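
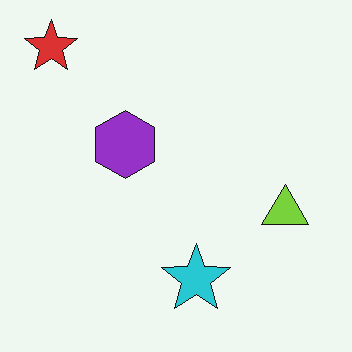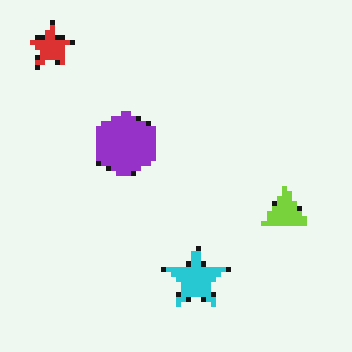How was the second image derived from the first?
The second image is the first lightly pixelated (a mild mosaic effect).

Shapes are reduced to large square blocks; fine edges and outlines are lost — a downscale-then-upscale (mosaic) effect.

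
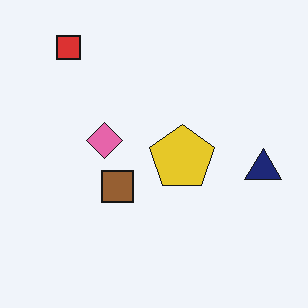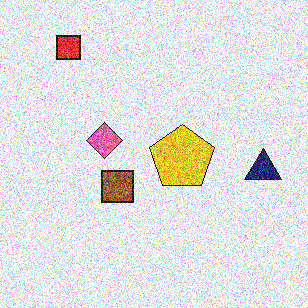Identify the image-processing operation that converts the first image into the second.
The image was degraded with a thick layer of grain.

Random speckle covers the whole image, including the flat background.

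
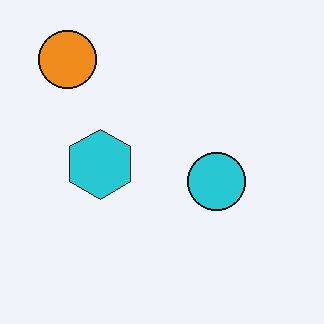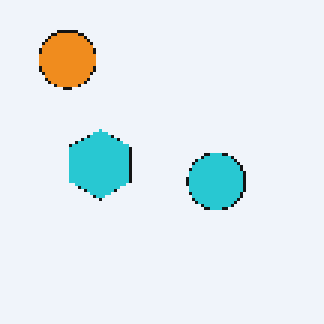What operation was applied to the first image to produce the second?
The second image is the first mildly pixelated.

Shapes are reduced to large square blocks; fine edges and outlines are lost — a downscale-then-upscale (mosaic) effect.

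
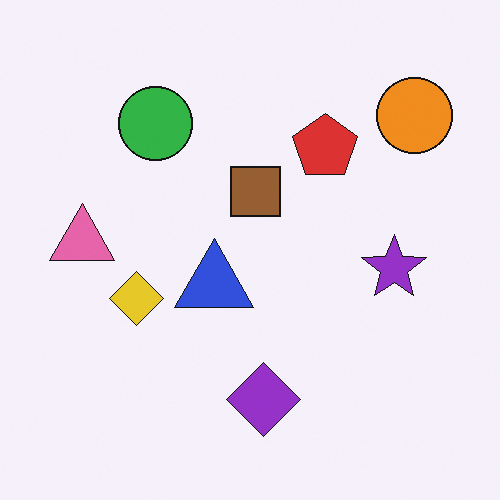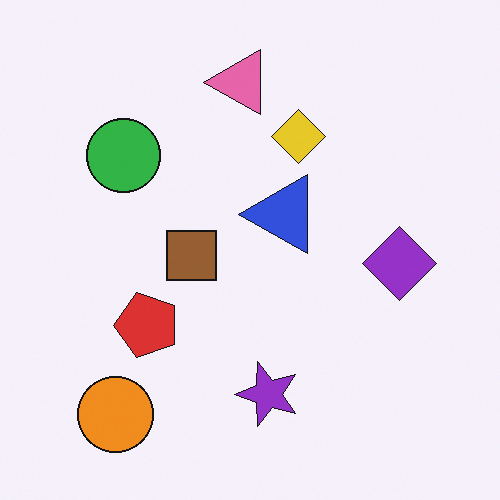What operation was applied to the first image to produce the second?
Transposed (reflected across the top-left ↔ bottom-right diagonal).

Shapes have swapped their row and column positions — what was in the top-right is now in the bottom-left — a diagonal reflection.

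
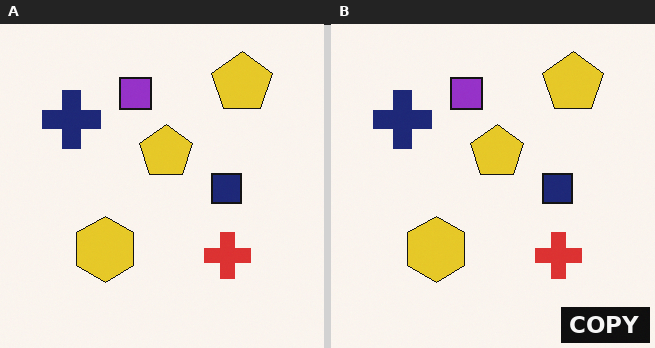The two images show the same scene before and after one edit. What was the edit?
The transformation is: watermarked with the text "COPY" in the lower-right corner.

A dark label reading "COPY" appears in the lower-right corner.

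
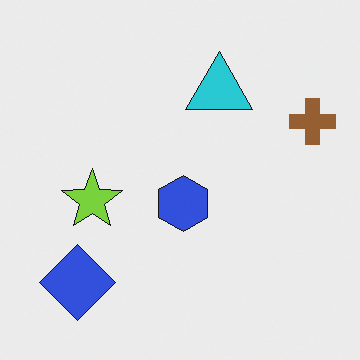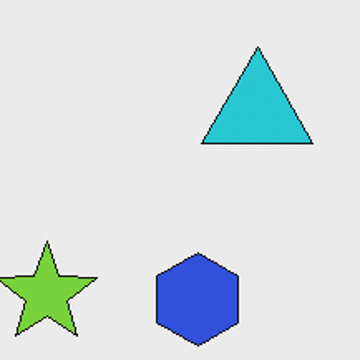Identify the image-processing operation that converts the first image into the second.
The second image is the first cropped tightly and scaled back up.

The visible shapes are larger and the field of view is narrower; shapes near the original edges may be partly or wholly outside the frame — a crop-and-rescale.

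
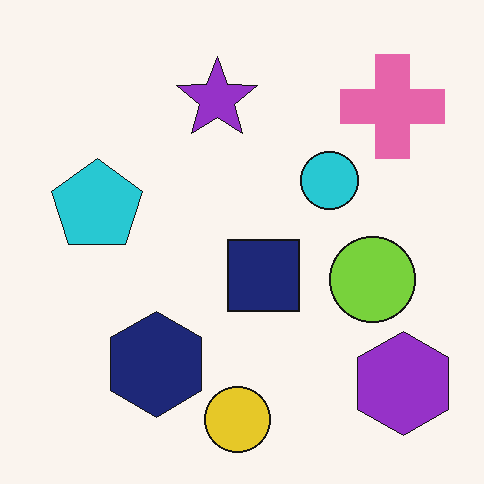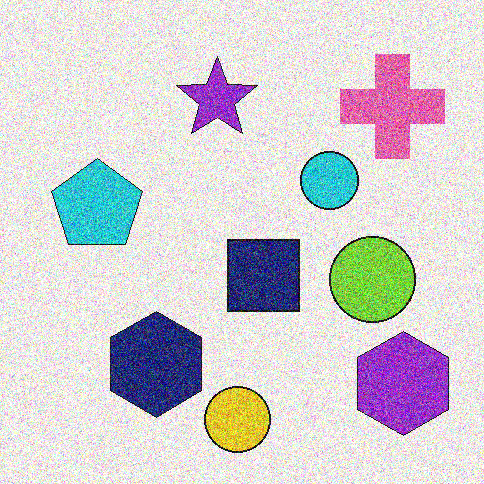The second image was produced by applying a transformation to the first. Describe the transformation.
The image was degraded with a thick layer of grain.

Random speckle covers the whole image, including the flat background.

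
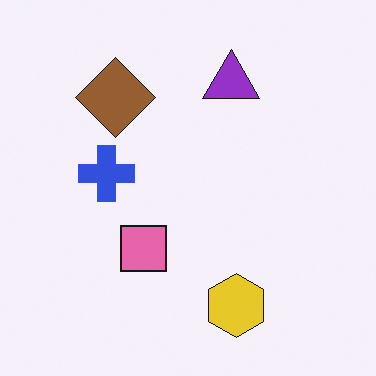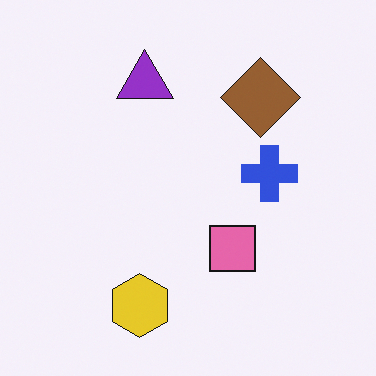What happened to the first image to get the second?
The second image is the first flipped horizontally (left ↔ right).

The blue cross is in the left of the first image and the right of the second — shapes on opposite sides of the vertical midline have swapped in a mirror flip.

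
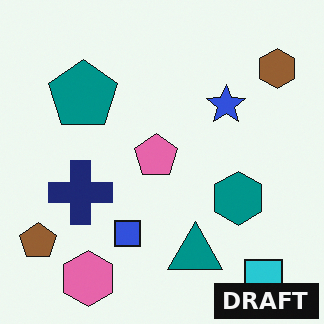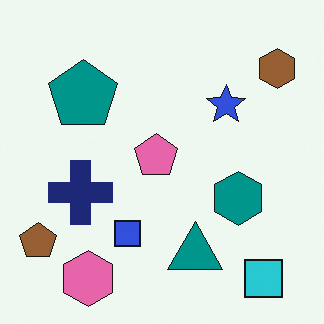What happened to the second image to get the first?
This is the original image watermarked with the text "DRAFT" in the lower-right corner.

A dark label reading "DRAFT" appears in the lower-right corner.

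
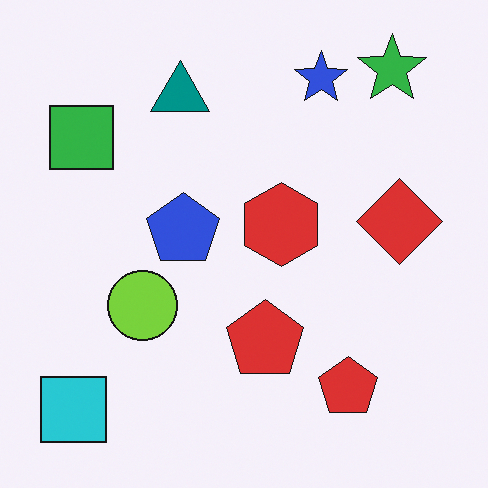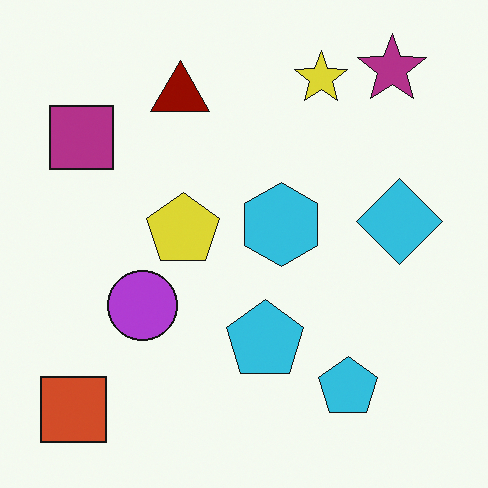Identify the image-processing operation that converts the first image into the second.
This is the original image hue-shifted by a large amount.

Every shape's color has rotated by the same amount around the hue wheel — a uniform hue shift.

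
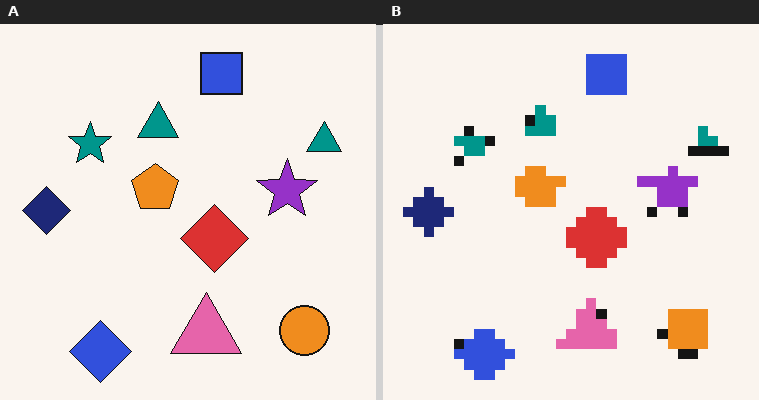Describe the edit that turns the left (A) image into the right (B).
Coarsely pixelated.

Shapes are reduced to large square blocks; fine edges and outlines are lost — a downscale-then-upscale (mosaic) effect.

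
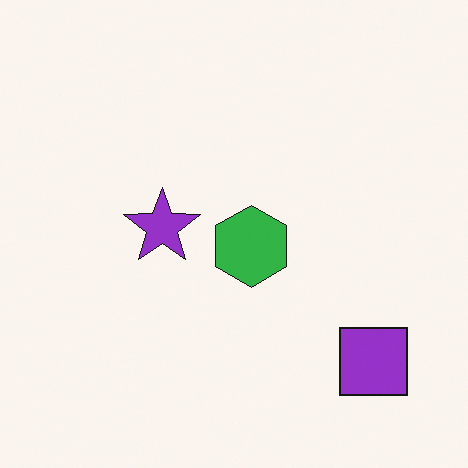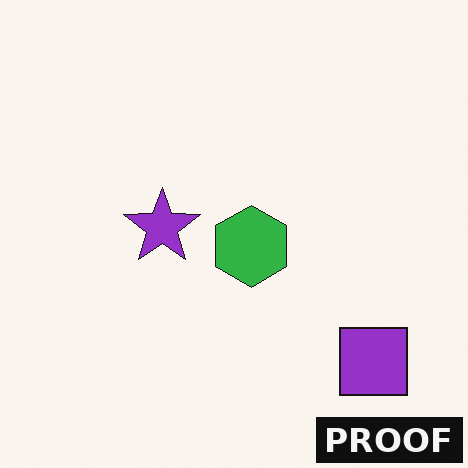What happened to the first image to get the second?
This is the original image watermarked with the text "PROOF" in the lower-right corner.

A dark label reading "PROOF" appears in the lower-right corner.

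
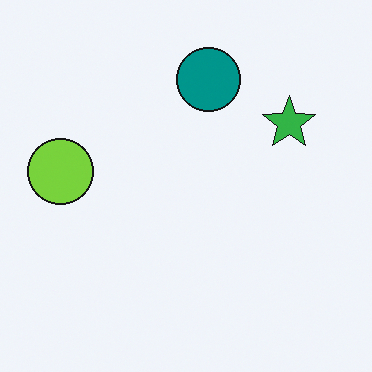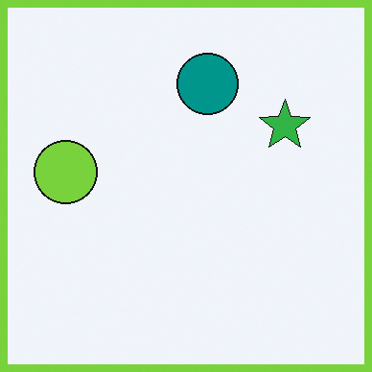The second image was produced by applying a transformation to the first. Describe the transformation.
Framed with a lime border.

A solid lime frame runs around the edge of the second image, with the content slightly shrunk inside it.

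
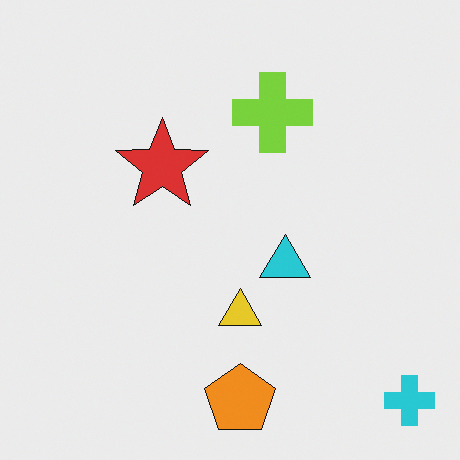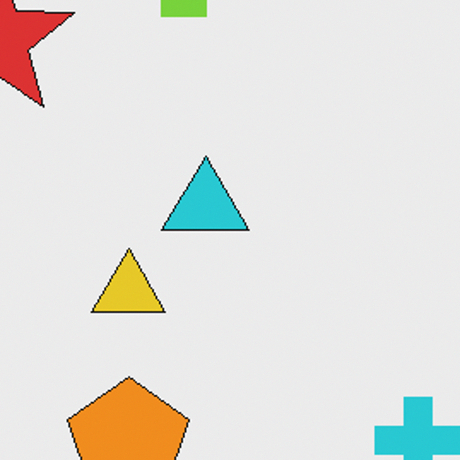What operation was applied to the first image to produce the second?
The second image is the first cropped to a noticeably smaller region and rescaled.

The visible shapes are larger and the field of view is narrower; shapes near the original edges may be partly or wholly outside the frame — a crop-and-rescale.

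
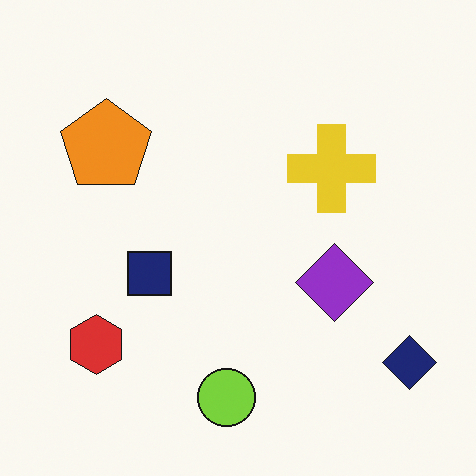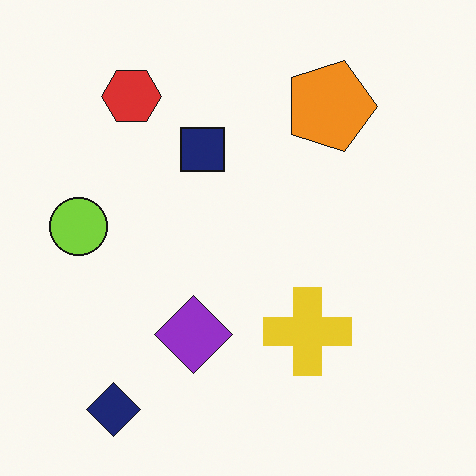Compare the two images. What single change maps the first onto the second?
The transformation is: rotated 90° clockwise.

The navy diamond sits in the bottom-right of the first image and the bottom-left of the second — consistent with a whole-image 90° clockwise rotation.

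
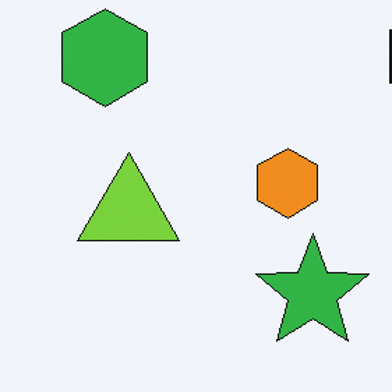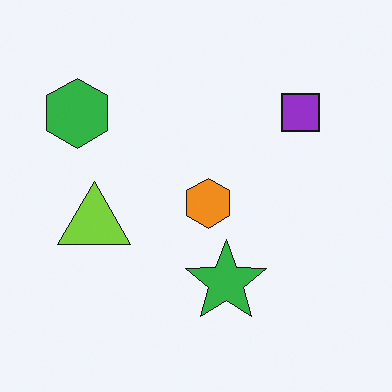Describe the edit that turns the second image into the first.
It was cropped slightly and scaled back up.

The visible shapes are larger and the field of view is narrower; shapes near the original edges may be partly or wholly outside the frame — a crop-and-rescale.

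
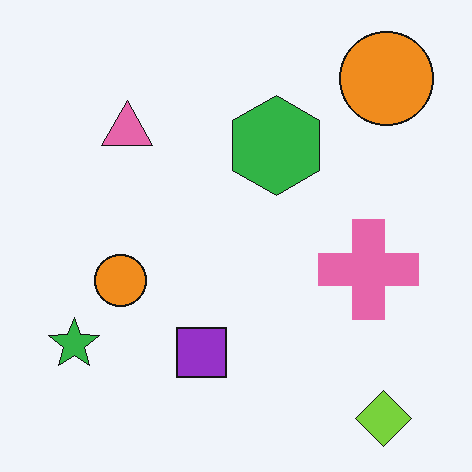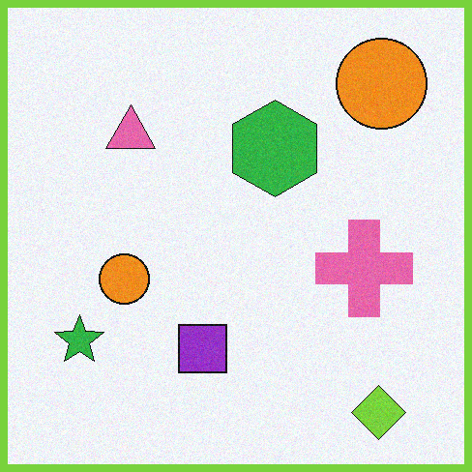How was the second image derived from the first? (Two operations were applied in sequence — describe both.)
This is the original image degraded with light additive noise, then framed with a lime border.

Random speckle covers the whole image, including the flat background. A solid lime frame runs around the edge of the second image, with the content slightly shrunk inside it.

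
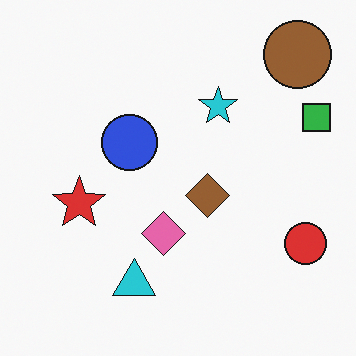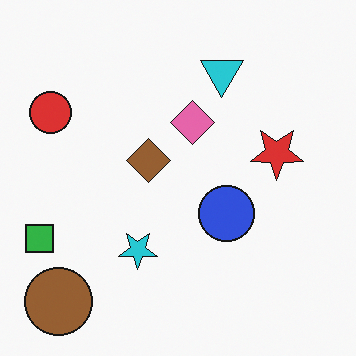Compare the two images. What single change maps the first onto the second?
The image was rotated 180°.

The brown circle sits in the top-right of the first image and the bottom-left of the second — consistent with a whole-image 180° rotation.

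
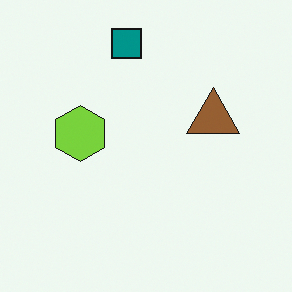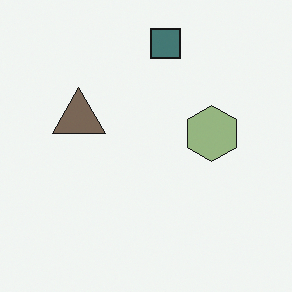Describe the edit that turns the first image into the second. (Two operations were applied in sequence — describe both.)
The transformation is: made much more muted (saturation change), then flipped horizontally (left ↔ right).

All colors are more muted and greyish — a global saturation change. The brown triangle is in the right of the first image and the left of the second — shapes on opposite sides of the vertical midline have swapped in a mirror flip.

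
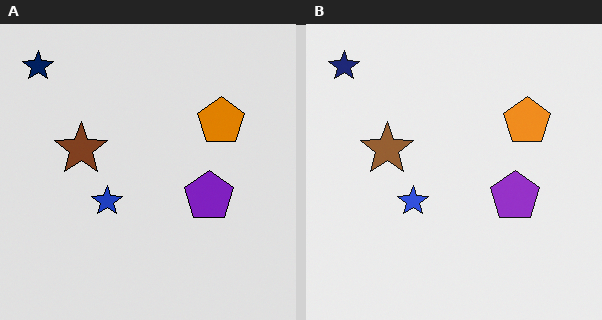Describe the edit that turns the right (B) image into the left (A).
Posterized to a reduced palette.

Each flat color has snapped to a coarser quantized level — most visibly, the near-white background has dropped to a flat grey.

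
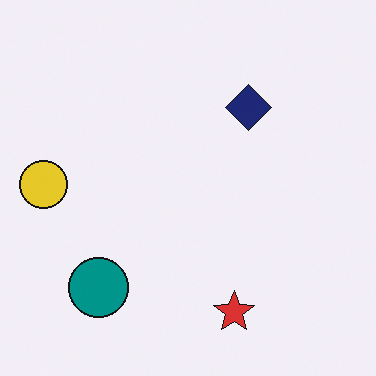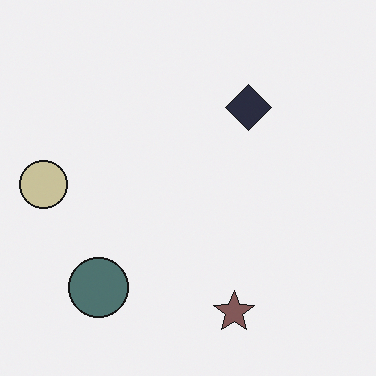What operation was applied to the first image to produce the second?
This is the original image made much more muted (saturation change).

All colors are more muted and greyish — a global saturation change.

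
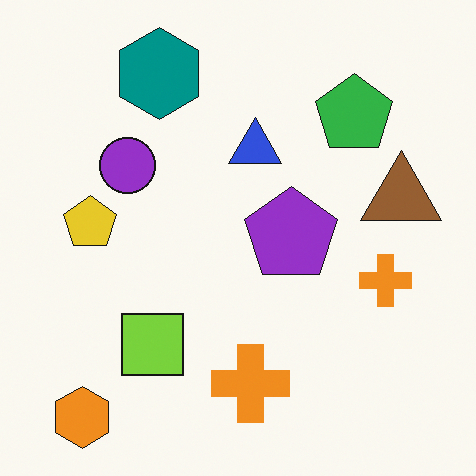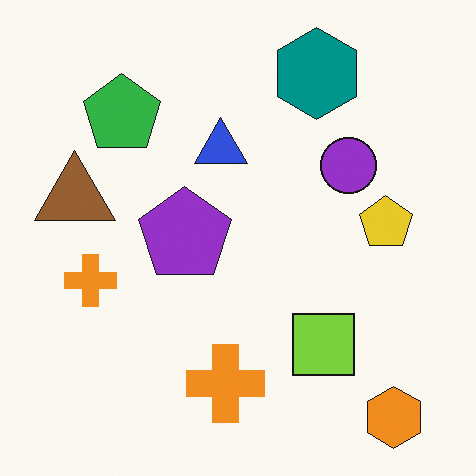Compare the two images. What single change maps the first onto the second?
This is the original image flipped horizontally (left ↔ right).

The brown triangle is in the right of the first image and the left of the second — shapes on opposite sides of the vertical midline have swapped in a mirror flip.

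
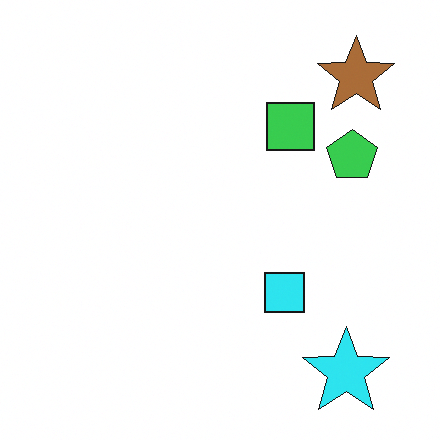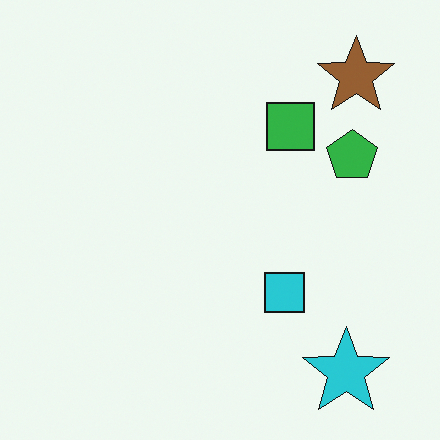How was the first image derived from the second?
The image was slightly brightened.

Every pixel — background and shapes alike — is uniformly brightened.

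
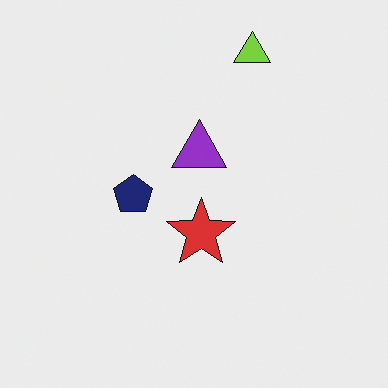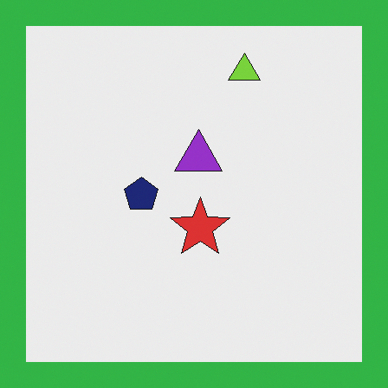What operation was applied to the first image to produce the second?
It was framed with a green border.

A solid green frame runs around the edge of the second image, with the content slightly shrunk inside it.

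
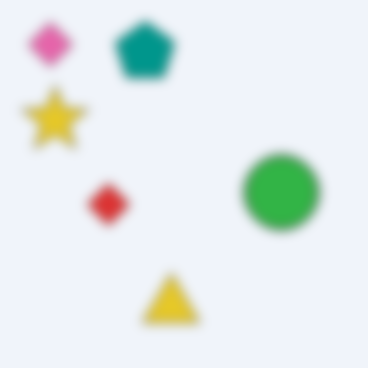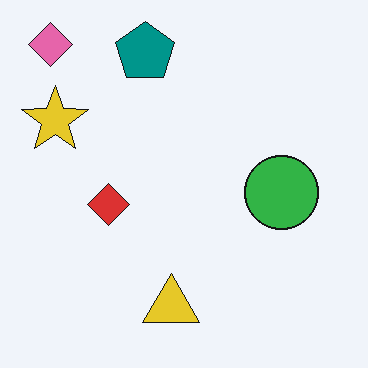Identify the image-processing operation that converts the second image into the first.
It was strongly gaussian-blurred.

Shape edges and outlines are uniformly softened across the whole image.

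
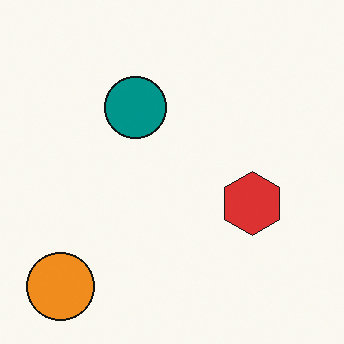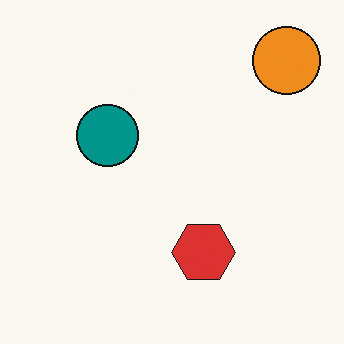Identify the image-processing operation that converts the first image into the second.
Transposed (reflected across the top-left ↔ bottom-right diagonal).

Shapes have swapped their row and column positions — what was in the top-right is now in the bottom-left — a diagonal reflection.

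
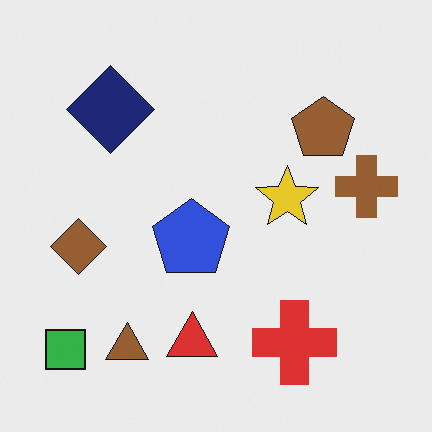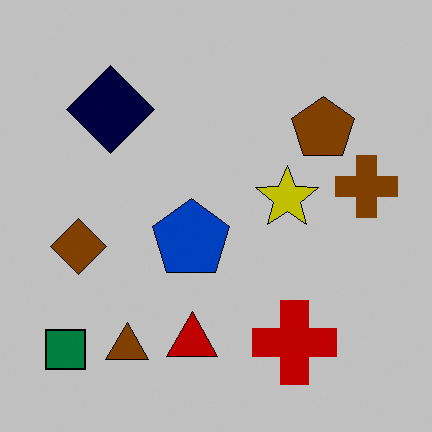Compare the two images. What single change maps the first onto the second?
Aggressively posterized.

Each flat color has snapped to a coarser quantized level — most visibly, the near-white background has dropped to a flat grey.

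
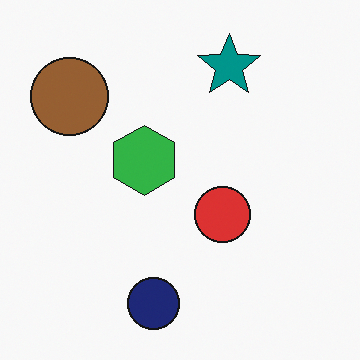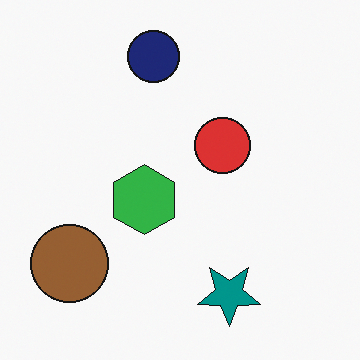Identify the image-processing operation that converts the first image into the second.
The transformation is: flipped vertically (top ↔ bottom).

The navy circle is in the bottom of the first image and the top of the second — shapes on opposite sides of the horizontal midline have swapped in a mirror flip.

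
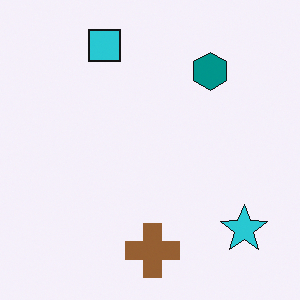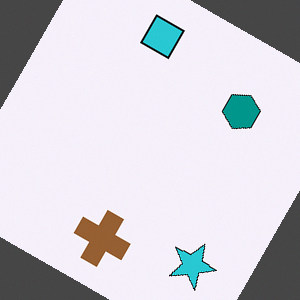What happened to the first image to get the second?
The image was rotated clockwise by a clearly visible amount.

Every shape is tilted by the same angle and the image corners show triangular fill wedges — a whole-image rotation by a non-right angle.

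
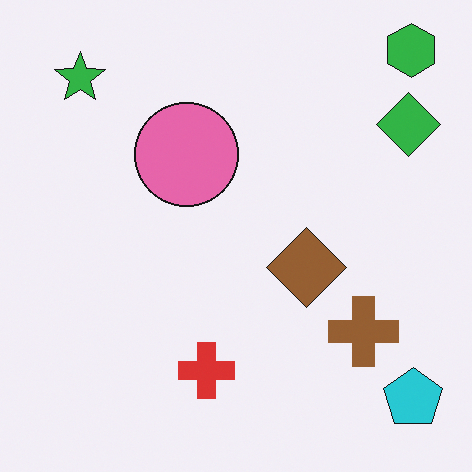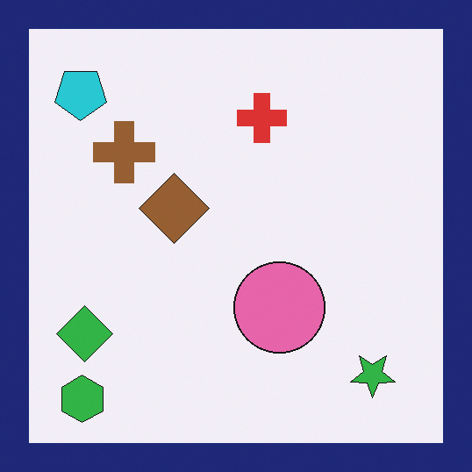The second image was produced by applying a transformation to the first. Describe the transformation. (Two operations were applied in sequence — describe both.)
This is the original image rotated 180°, then framed with a navy border.

The green hexagon sits in the top-right of the first image and the bottom-left of the second — consistent with a whole-image 180° rotation. A solid navy frame runs around the edge of the second image, with the content slightly shrunk inside it.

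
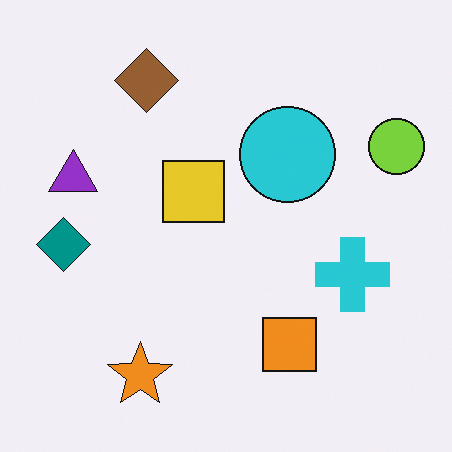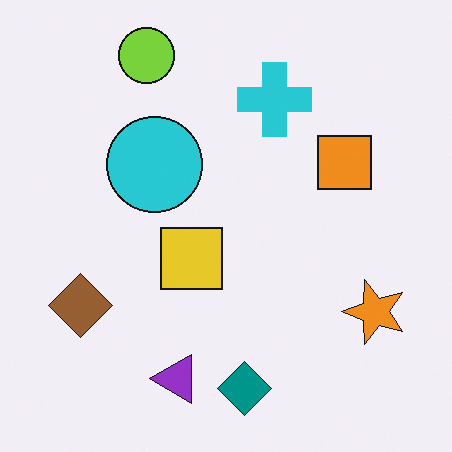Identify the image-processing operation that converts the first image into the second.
Rotated 90° counter-clockwise.

The lime circle sits in the top-right of the first image and the top-left of the second — consistent with a whole-image 90° counter-clockwise rotation.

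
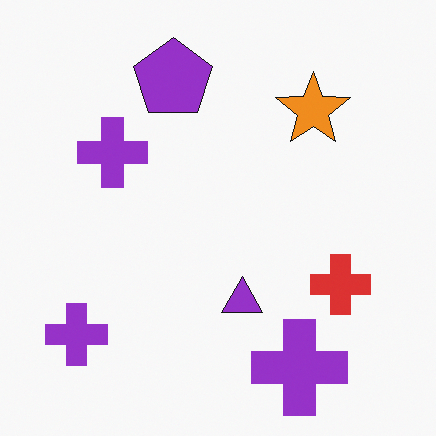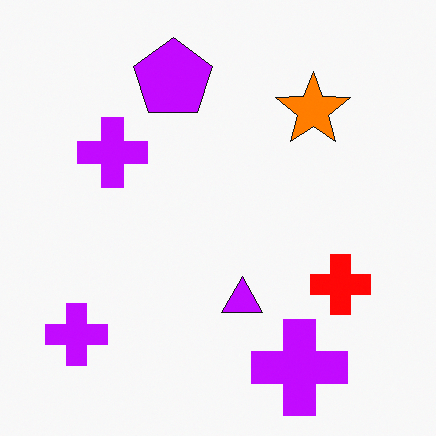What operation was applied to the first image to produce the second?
The image was heavily oversaturated.

All colors are more vivid — a global saturation change.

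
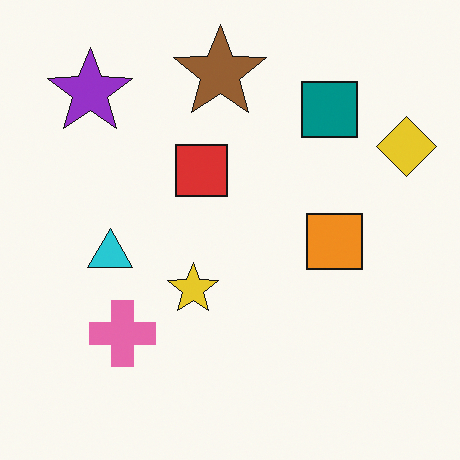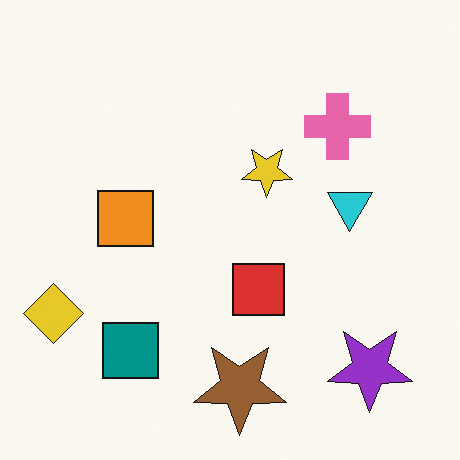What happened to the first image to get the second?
The image was rotated 180°.

The purple star sits in the top-left of the first image and the bottom-right of the second — consistent with a whole-image 180° rotation.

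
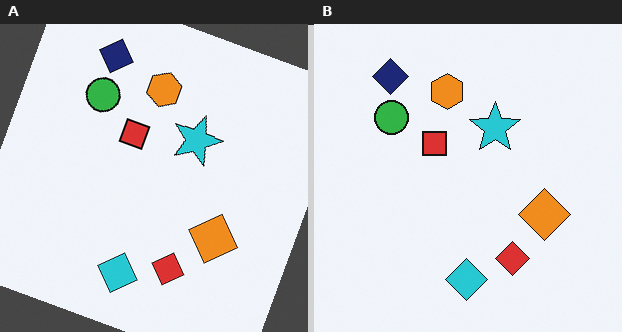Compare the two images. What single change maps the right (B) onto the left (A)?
It was rotated clockwise by a clearly visible amount.

Every shape is tilted by the same angle and the image corners show triangular fill wedges — a whole-image rotation by a non-right angle.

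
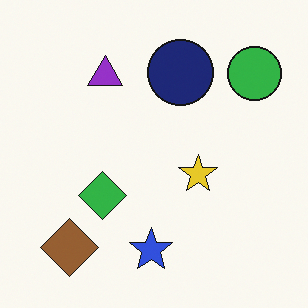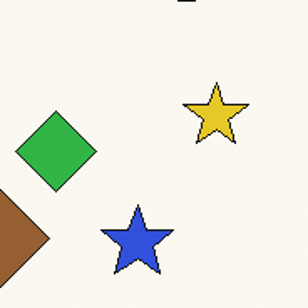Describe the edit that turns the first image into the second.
This is the original image cropped tightly and scaled back up.

The visible shapes are larger and the field of view is narrower; shapes near the original edges may be partly or wholly outside the frame — a crop-and-rescale.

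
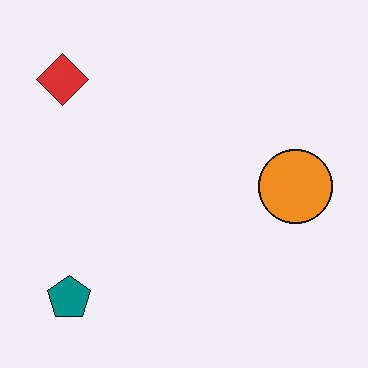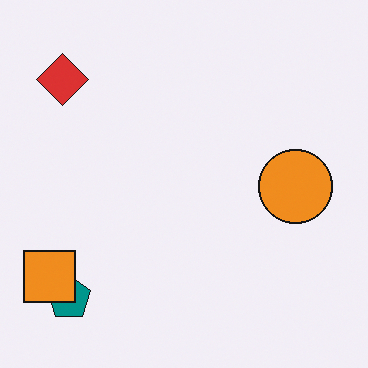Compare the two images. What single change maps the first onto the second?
It was overlaid with an additional orange square.

An orange square appears in the second image that is absent from the first.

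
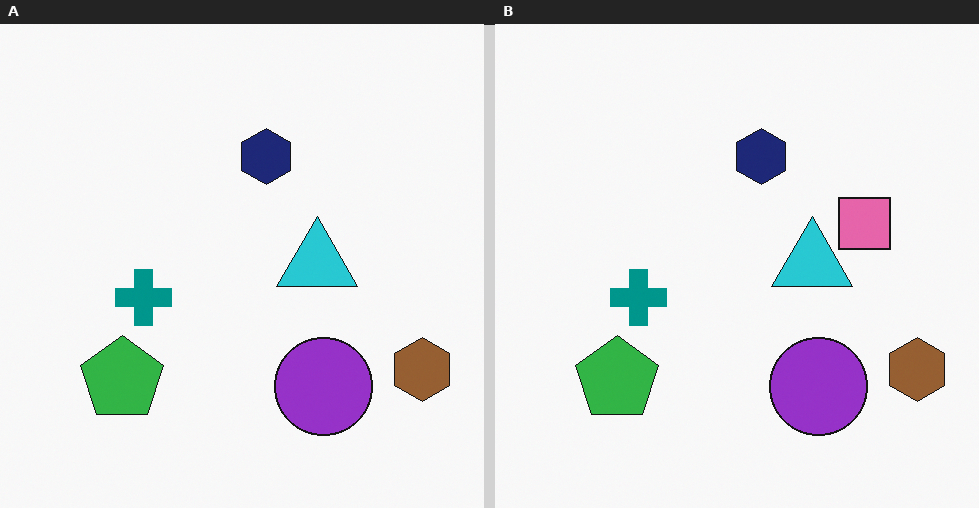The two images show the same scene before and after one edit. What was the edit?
It was overlaid with an additional pink square.

A pink square appears in the right (B) image that is absent from the left (A).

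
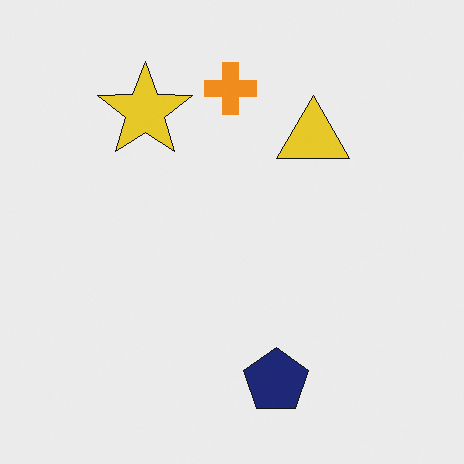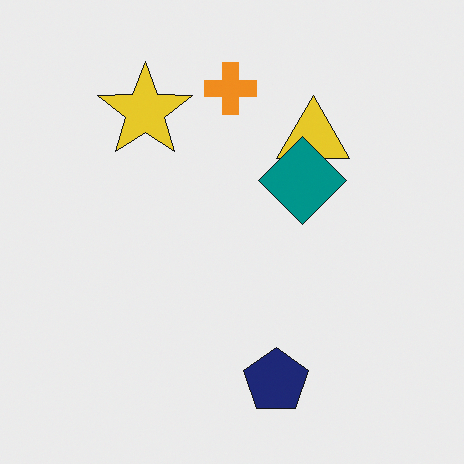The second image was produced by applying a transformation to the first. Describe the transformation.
The second image is the first overlaid with an additional teal diamond.

A teal diamond appears in the second image that is absent from the first.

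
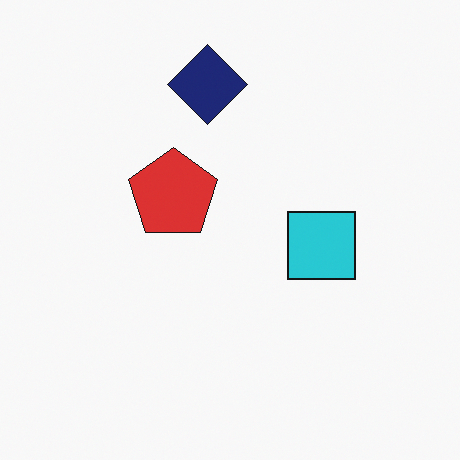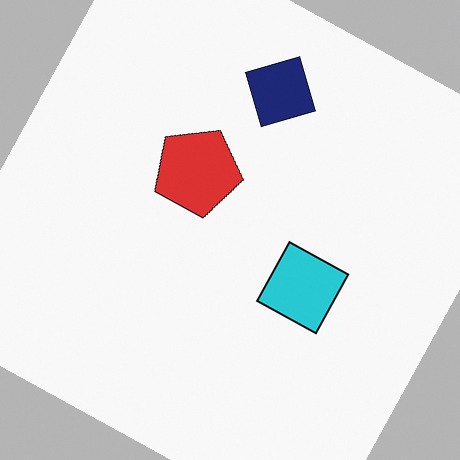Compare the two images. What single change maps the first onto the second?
This is the original image rotated clockwise by a moderate amount.

Every shape is tilted by the same angle and the image corners show triangular fill wedges — a whole-image rotation by a non-right angle.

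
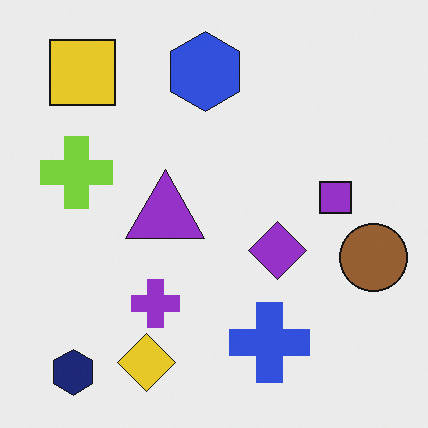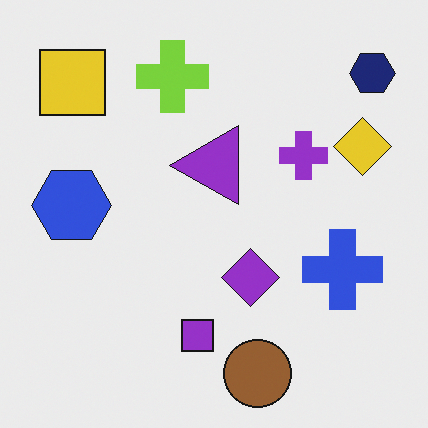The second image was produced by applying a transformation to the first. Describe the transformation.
This is the original image transposed (reflected across the top-left ↔ bottom-right diagonal).

Shapes have swapped their row and column positions — what was in the top-right is now in the bottom-left — a diagonal reflection.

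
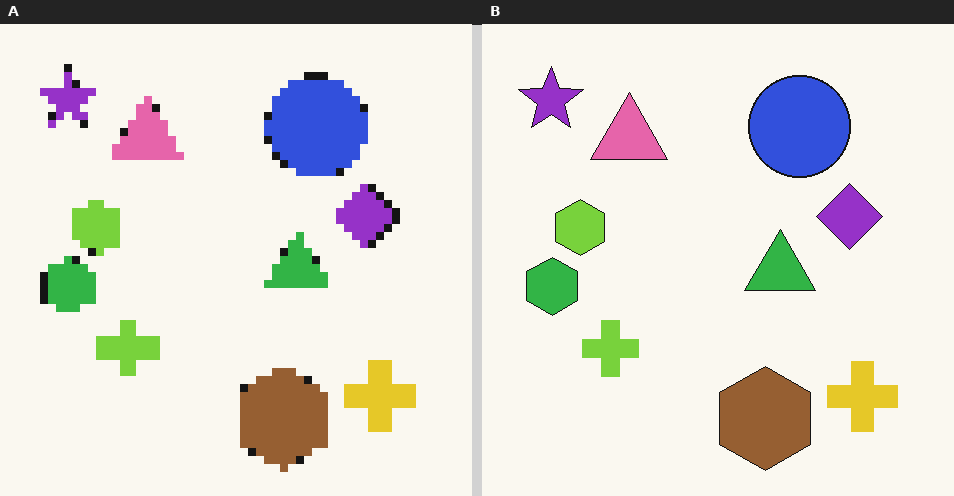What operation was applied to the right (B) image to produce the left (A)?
It was pixelated into visible square blocks.

Shapes are reduced to large square blocks; fine edges and outlines are lost — a downscale-then-upscale (mosaic) effect.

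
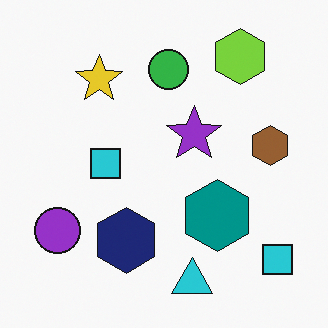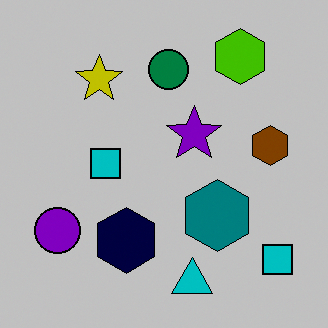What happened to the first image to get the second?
The second image is the first aggressively posterized.

Each flat color has snapped to a coarser quantized level — most visibly, the near-white background has dropped to a flat grey.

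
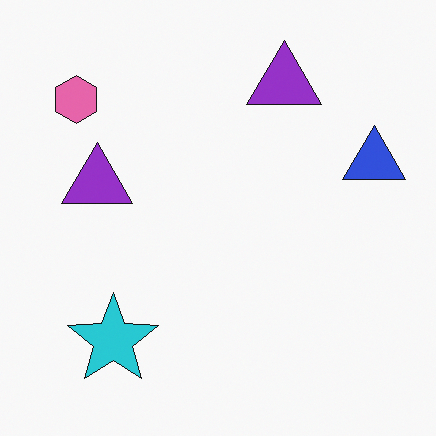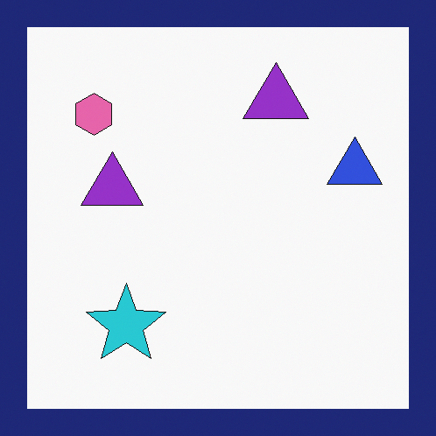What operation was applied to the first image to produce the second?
The image was framed with a navy border.

A solid navy frame runs around the edge of the second image, with the content slightly shrunk inside it.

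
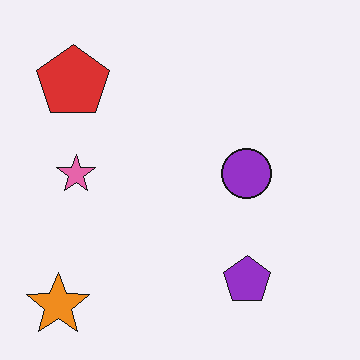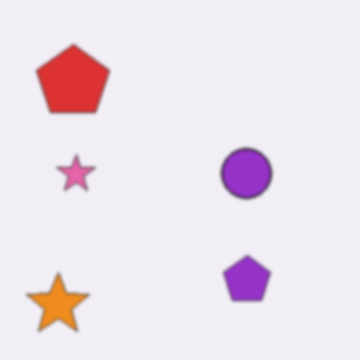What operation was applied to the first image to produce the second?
Slightly softened.

Shape edges and outlines are uniformly softened across the whole image.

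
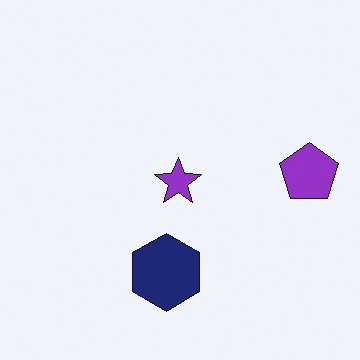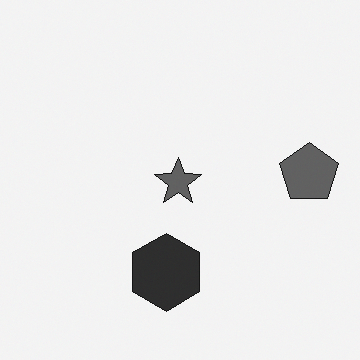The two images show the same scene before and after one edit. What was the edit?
The second image is the first converted to grayscale.

All color is removed — every shape is now a shade of grey.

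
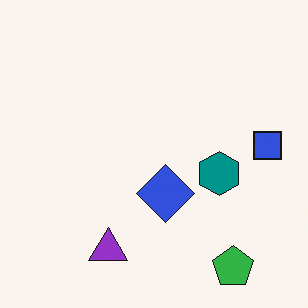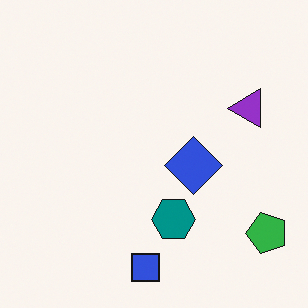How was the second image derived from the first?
Transposed (reflected across the top-left ↔ bottom-right diagonal).

Shapes have swapped their row and column positions — what was in the top-right is now in the bottom-left — a diagonal reflection.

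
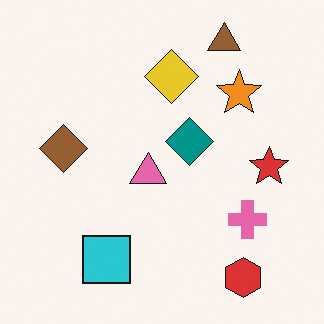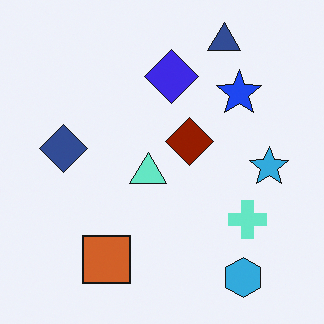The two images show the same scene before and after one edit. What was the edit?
The second image is the first hue-shifted by a large amount.

Every shape's color has rotated by the same amount around the hue wheel — a uniform hue shift.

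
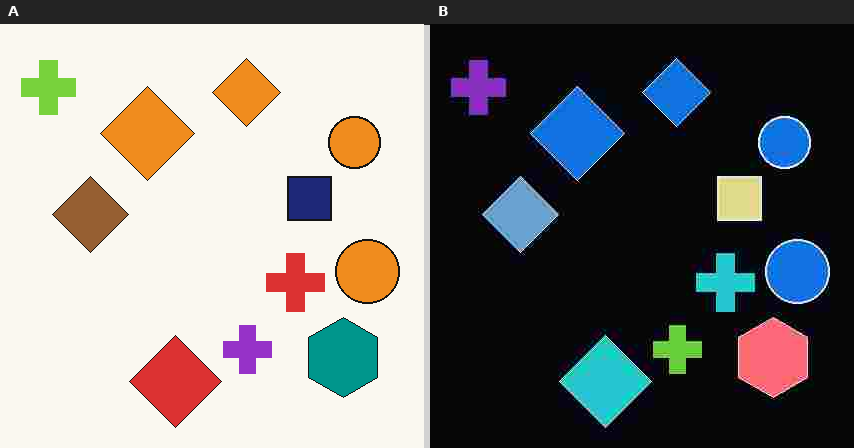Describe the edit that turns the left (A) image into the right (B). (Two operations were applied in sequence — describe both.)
This is the original image color-inverted (negative), then degraded with heavy JPEG compression.

The light background has become dark and every shape's color is its complement — a photographic negative. Blocky 8×8 compression artifacts appear around shape edges and the flat background shows ringing — characteristic JPEG degradation.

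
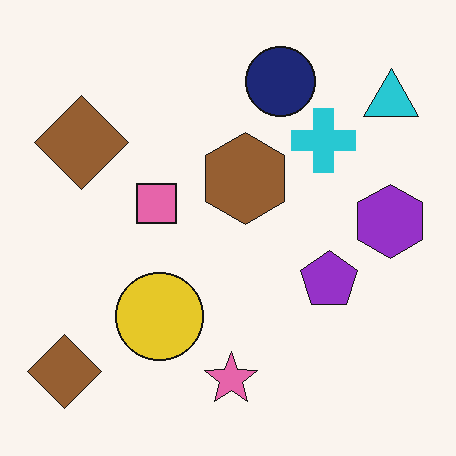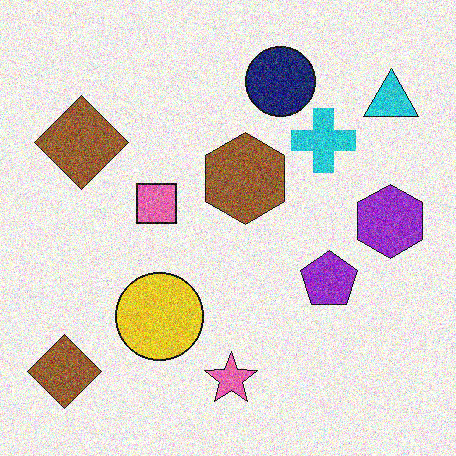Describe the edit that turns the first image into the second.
The second image is the first degraded with a thick layer of grain.

Random speckle covers the whole image, including the flat background.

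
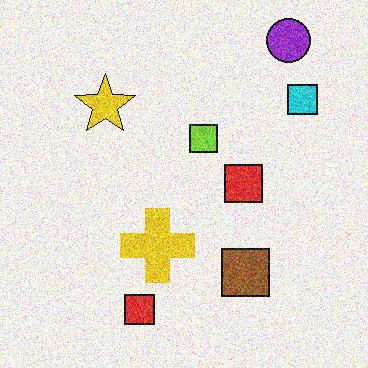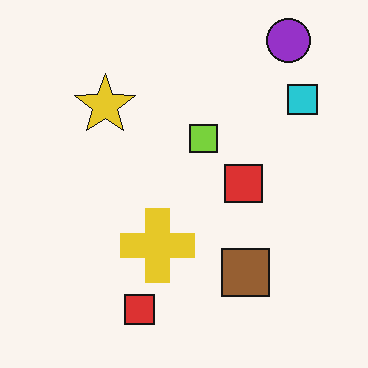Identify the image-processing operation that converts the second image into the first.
It was degraded with strong gaussian noise.

Random speckle covers the whole image, including the flat background.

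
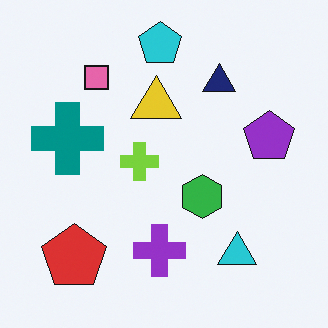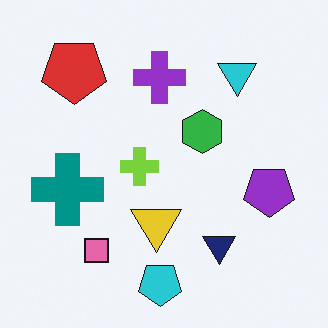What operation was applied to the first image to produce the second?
It was flipped vertically (top ↔ bottom).

The cyan pentagon is in the top of the first image and the bottom of the second — shapes on opposite sides of the horizontal midline have swapped in a mirror flip.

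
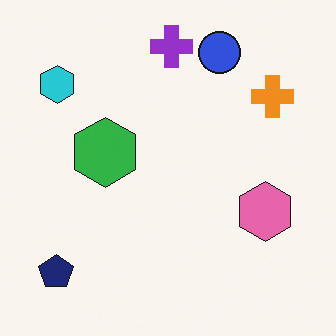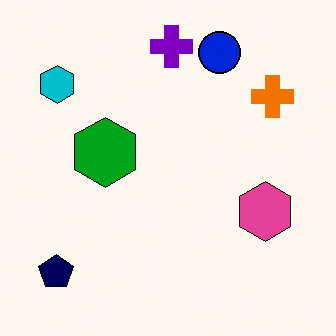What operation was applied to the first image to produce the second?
The image was given slightly increased contrast.

Tones are pushed away from mid-grey across the whole image — a global contrast change.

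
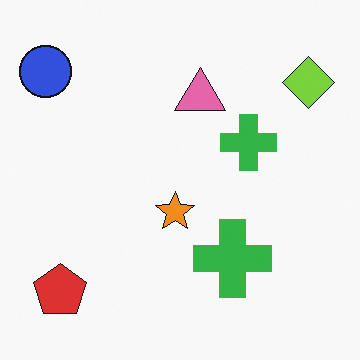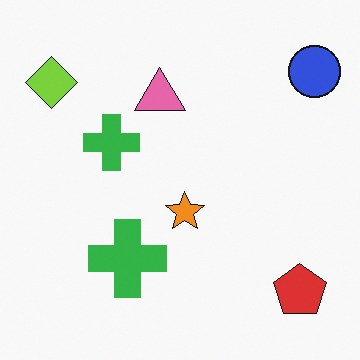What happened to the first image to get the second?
Flipped horizontally (left ↔ right).

The blue circle is in the top-left of the first image and the top-right of the second — shapes on opposite sides of the vertical midline have swapped in a mirror flip.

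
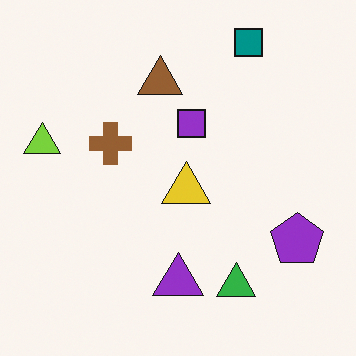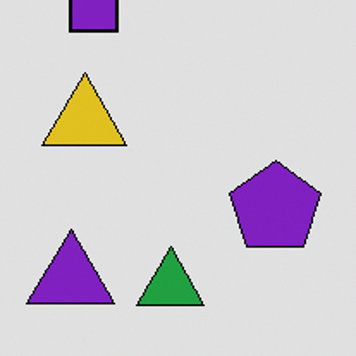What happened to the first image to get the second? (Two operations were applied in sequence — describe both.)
The transformation is: posterized to a reduced palette, then cropped to a noticeably smaller region and rescaled.

Each flat color has snapped to a coarser quantized level — most visibly, the near-white background has dropped to a flat grey. The visible shapes are larger and the field of view is narrower; shapes near the original edges may be partly or wholly outside the frame — a crop-and-rescale.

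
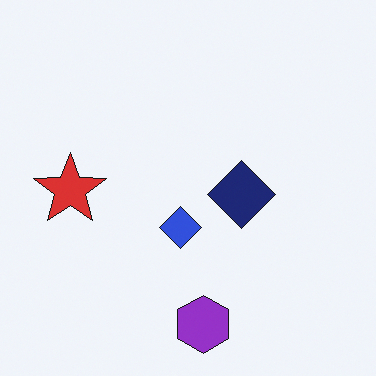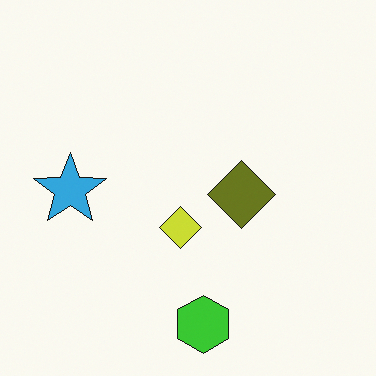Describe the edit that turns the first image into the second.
This is the original image hue-shifted by a large amount.

Every shape's color has rotated by the same amount around the hue wheel — a uniform hue shift.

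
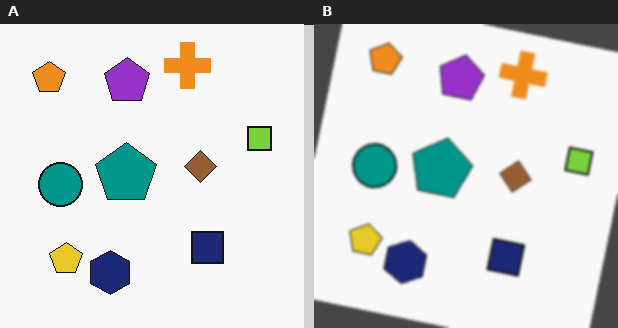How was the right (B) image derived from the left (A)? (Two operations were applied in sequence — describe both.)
The transformation is: rotated clockwise by a small amount, then given a subtle gaussian blur.

Every shape is tilted by the same angle and the image corners show triangular fill wedges — a whole-image rotation by a non-right angle. Shape edges and outlines are uniformly softened across the whole image.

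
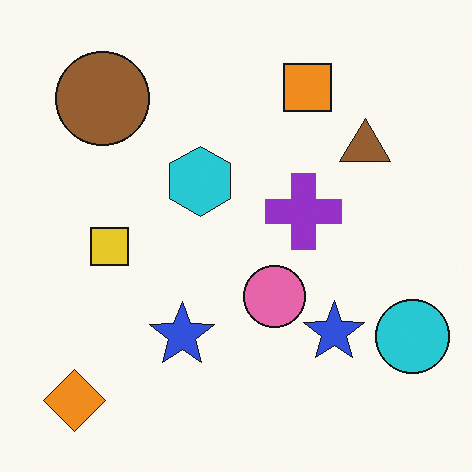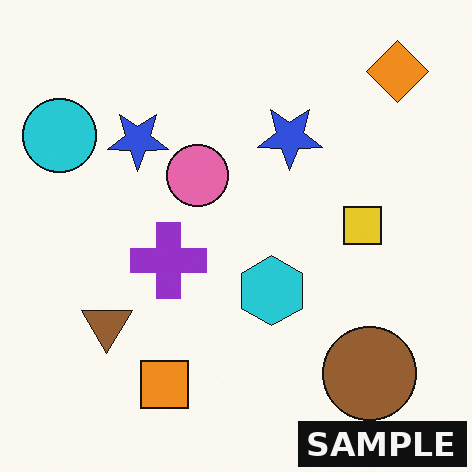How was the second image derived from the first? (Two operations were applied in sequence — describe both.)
Rotated 180°, then watermarked with the text "SAMPLE" in the lower-right corner.

The orange diamond sits in the bottom-left of the first image and the top-right of the second — consistent with a whole-image 180° rotation. A dark label reading "SAMPLE" appears in the lower-right corner.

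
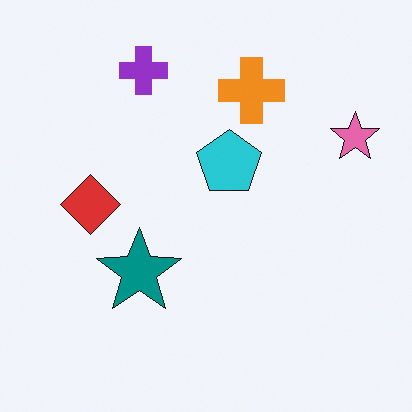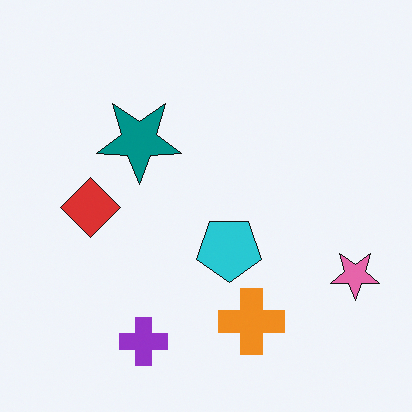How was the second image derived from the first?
Flipped vertically (top ↔ bottom).

The purple cross is in the top of the first image and the bottom of the second — shapes on opposite sides of the horizontal midline have swapped in a mirror flip.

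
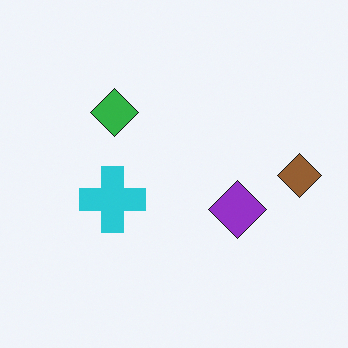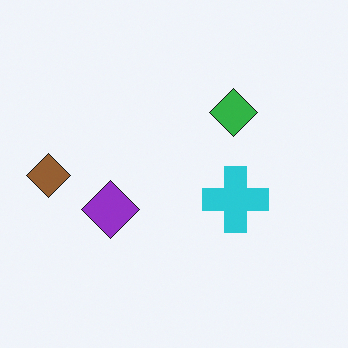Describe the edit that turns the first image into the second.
This is the original image flipped horizontally (left ↔ right).

The brown diamond is in the right of the first image and the left of the second — shapes on opposite sides of the vertical midline have swapped in a mirror flip.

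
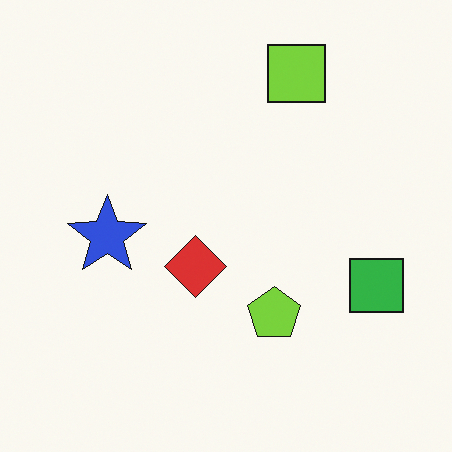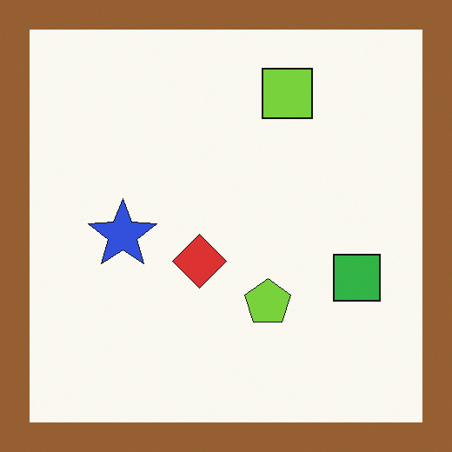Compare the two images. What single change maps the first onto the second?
This is the original image framed with a brown border.

A solid brown frame runs around the edge of the second image, with the content slightly shrunk inside it.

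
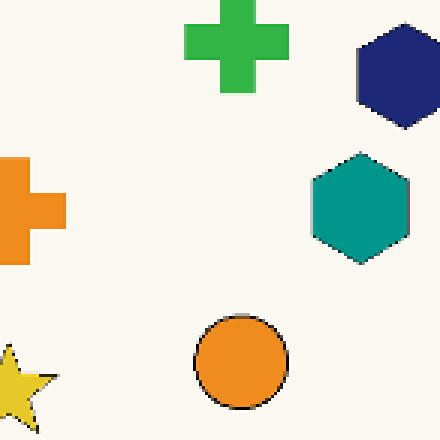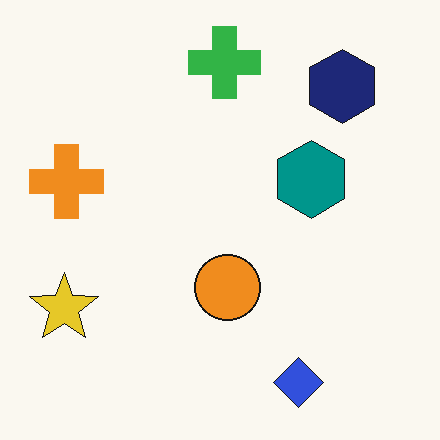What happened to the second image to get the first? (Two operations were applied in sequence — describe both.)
It was cropped slightly and scaled back up, then lightly pixelated (a mild mosaic effect).

The visible shapes are larger and the field of view is narrower; shapes near the original edges may be partly or wholly outside the frame — a crop-and-rescale. Shapes are reduced to large square blocks; fine edges and outlines are lost — a downscale-then-upscale (mosaic) effect.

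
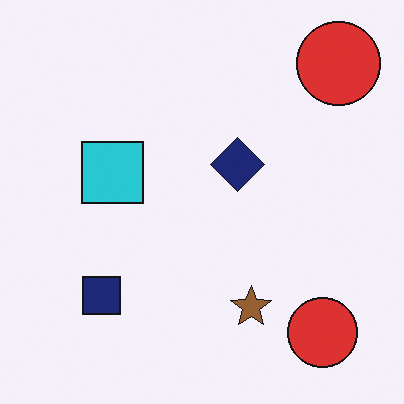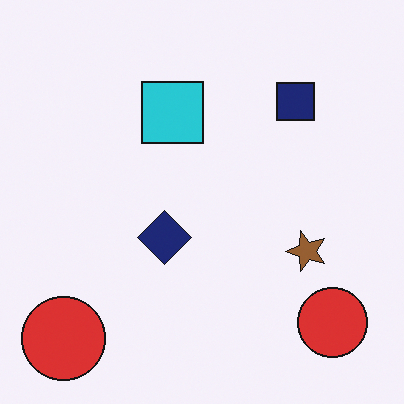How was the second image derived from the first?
Transposed (reflected across the top-left ↔ bottom-right diagonal).

Shapes have swapped their row and column positions — what was in the top-right is now in the bottom-left — a diagonal reflection.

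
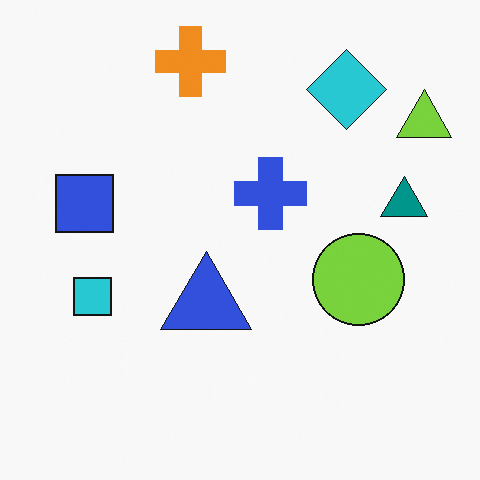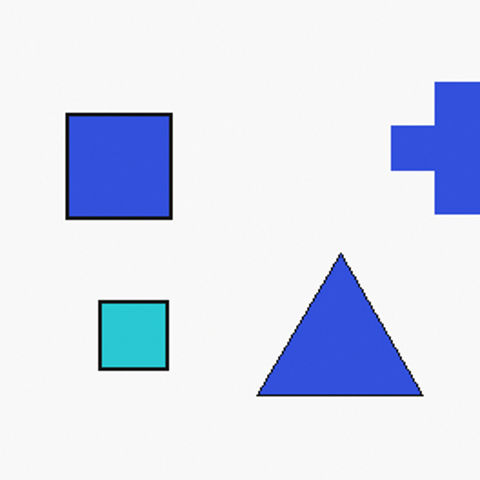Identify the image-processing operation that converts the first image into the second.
It was cropped to a noticeably smaller region and rescaled.

The visible shapes are larger and the field of view is narrower; shapes near the original edges may be partly or wholly outside the frame — a crop-and-rescale.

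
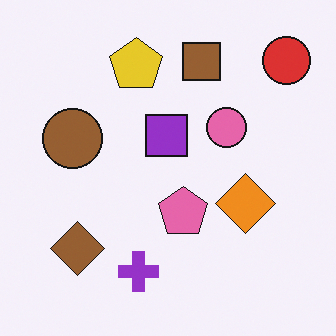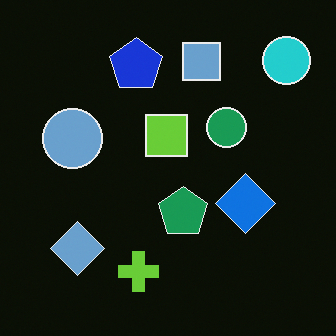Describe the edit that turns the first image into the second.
The image was color-inverted (negative).

The light background has become dark and every shape's color is its complement — a photographic negative.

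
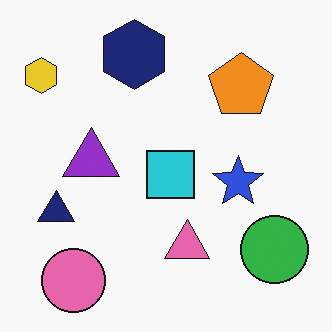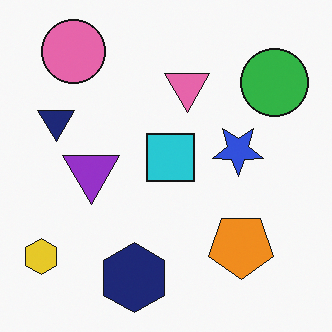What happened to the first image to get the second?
Flipped vertically (top ↔ bottom).

The pink circle is in the bottom-left of the first image and the top-left of the second — shapes on opposite sides of the horizontal midline have swapped in a mirror flip.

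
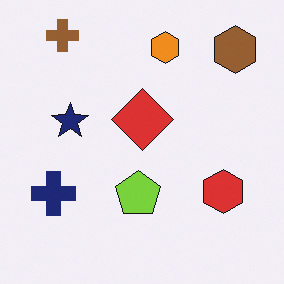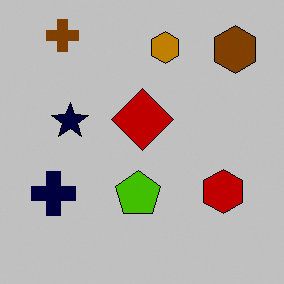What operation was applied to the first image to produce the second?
Aggressively posterized.

Each flat color has snapped to a coarser quantized level — most visibly, the near-white background has dropped to a flat grey.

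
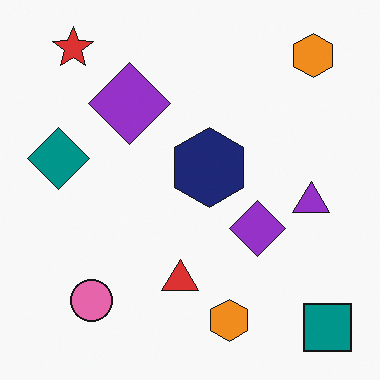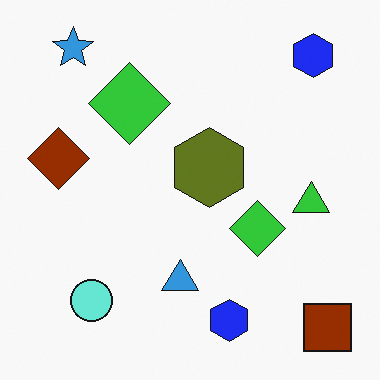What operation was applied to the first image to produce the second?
Hue-shifted through roughly half the color wheel.

Every shape's color has rotated by the same amount around the hue wheel — a uniform hue shift.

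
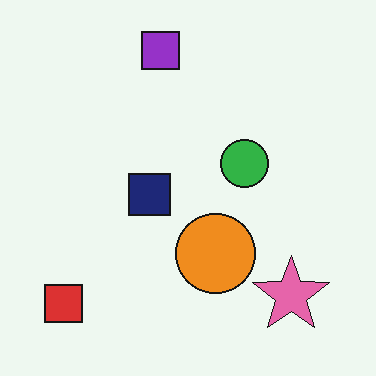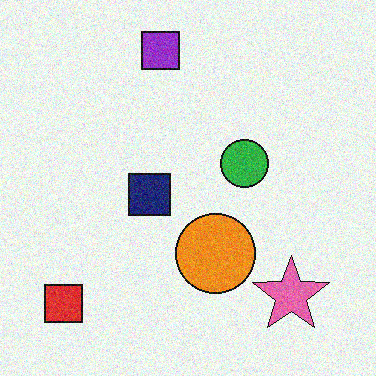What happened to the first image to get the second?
The second image is the first degraded with visible gaussian noise.

Random speckle covers the whole image, including the flat background.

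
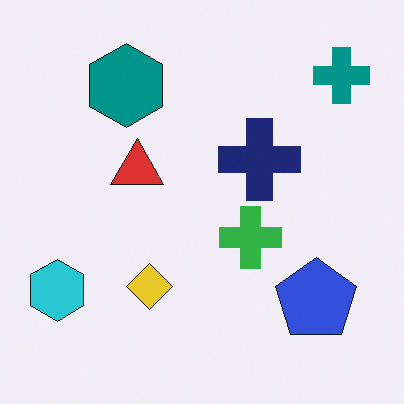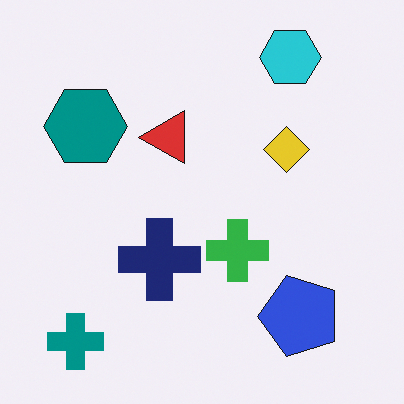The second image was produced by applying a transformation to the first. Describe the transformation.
The transformation is: transposed (reflected across the top-left ↔ bottom-right diagonal).

Shapes have swapped their row and column positions — what was in the top-right is now in the bottom-left — a diagonal reflection.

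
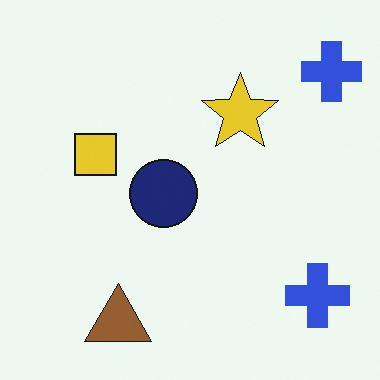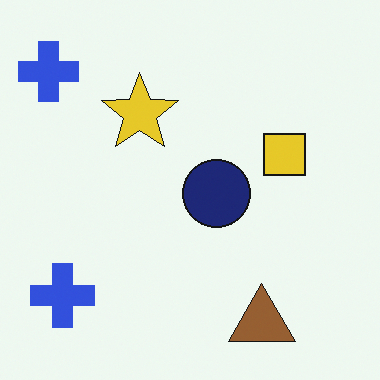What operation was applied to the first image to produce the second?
Flipped horizontally (left ↔ right).

The yellow square is in the left of the first image and the right of the second — shapes on opposite sides of the vertical midline have swapped in a mirror flip.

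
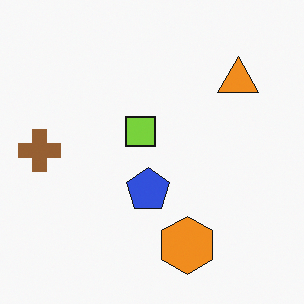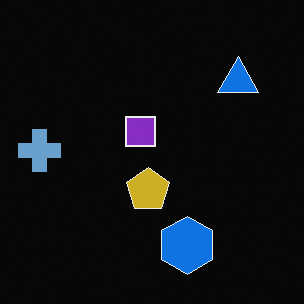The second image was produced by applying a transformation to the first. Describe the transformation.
The second image is the first color-inverted (negative).

The light background has become dark and every shape's color is its complement — a photographic negative.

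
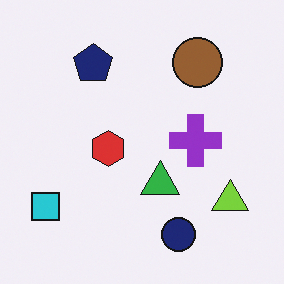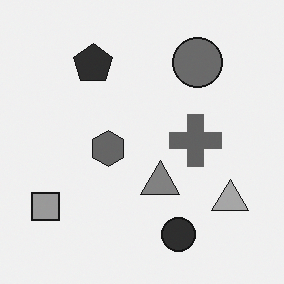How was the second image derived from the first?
Converted to grayscale.

All color is removed — every shape is now a shade of grey.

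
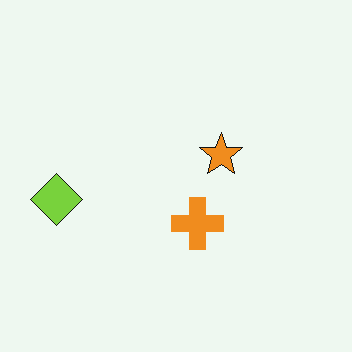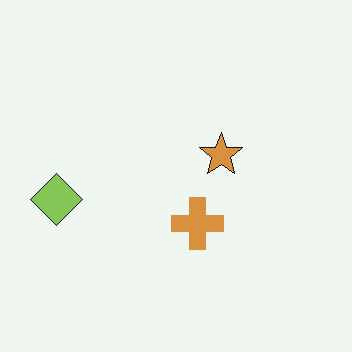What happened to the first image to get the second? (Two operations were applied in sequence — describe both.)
It was JPEG-compressed with visible artifacts, then slightly desaturated.

Blocky 8×8 compression artifacts appear around shape edges and the flat background shows ringing — characteristic JPEG degradation. All colors are more muted and greyish — a global saturation change.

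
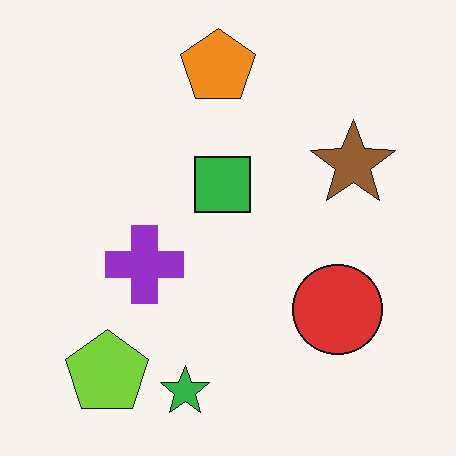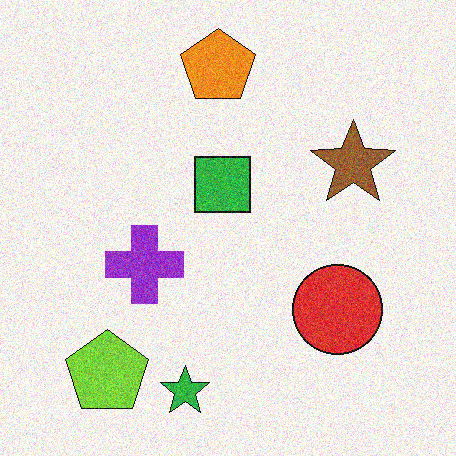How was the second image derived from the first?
The second image is the first degraded with visible gaussian noise.

Random speckle covers the whole image, including the flat background.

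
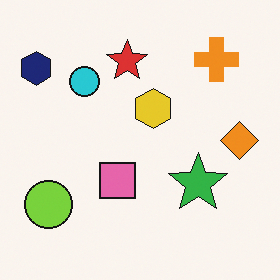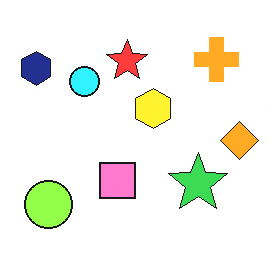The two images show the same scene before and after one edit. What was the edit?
The transformation is: slightly brightened.

Every pixel — background and shapes alike — is uniformly brightened.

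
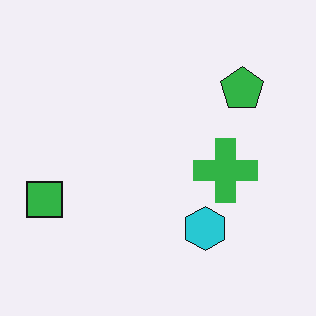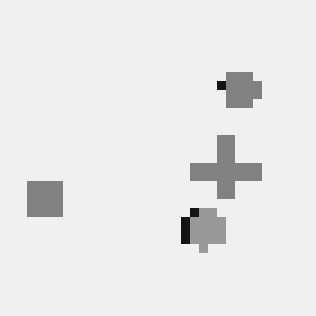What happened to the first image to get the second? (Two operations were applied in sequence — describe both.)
Converted to grayscale, then heavily pixelated into large blocks.

All color is removed — every shape is now a shade of grey. Shapes are reduced to large square blocks; fine edges and outlines are lost — a downscale-then-upscale (mosaic) effect.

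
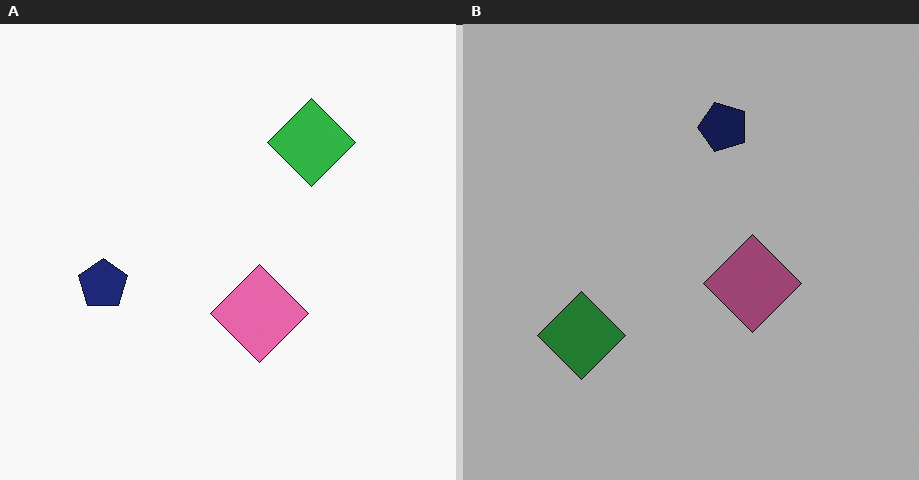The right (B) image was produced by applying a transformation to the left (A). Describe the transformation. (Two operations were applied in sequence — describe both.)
The right (B) image is the left (A) transposed (reflected across the top-left ↔ bottom-right diagonal), then noticeably darkened.

Shapes have swapped their row and column positions — what was in the top-right is now in the bottom-left — a diagonal reflection. Every pixel — background and shapes alike — is uniformly darkened.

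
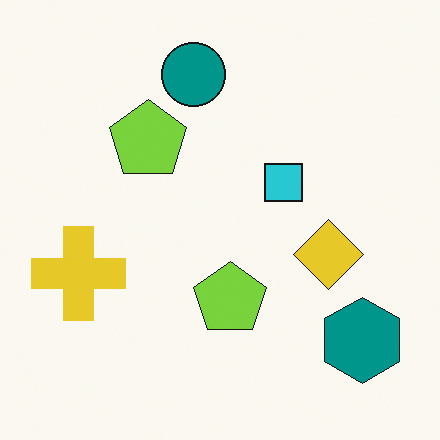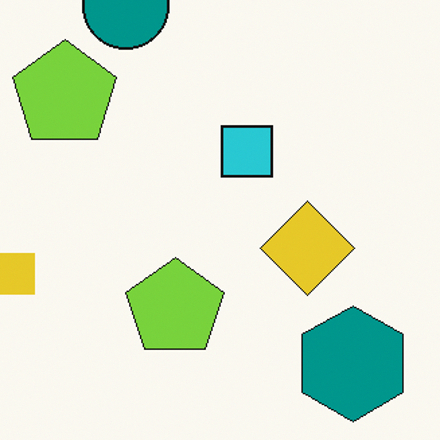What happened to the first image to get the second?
Cropped to a modestly smaller region and rescaled.

The visible shapes are larger and the field of view is narrower; shapes near the original edges may be partly or wholly outside the frame — a crop-and-rescale.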